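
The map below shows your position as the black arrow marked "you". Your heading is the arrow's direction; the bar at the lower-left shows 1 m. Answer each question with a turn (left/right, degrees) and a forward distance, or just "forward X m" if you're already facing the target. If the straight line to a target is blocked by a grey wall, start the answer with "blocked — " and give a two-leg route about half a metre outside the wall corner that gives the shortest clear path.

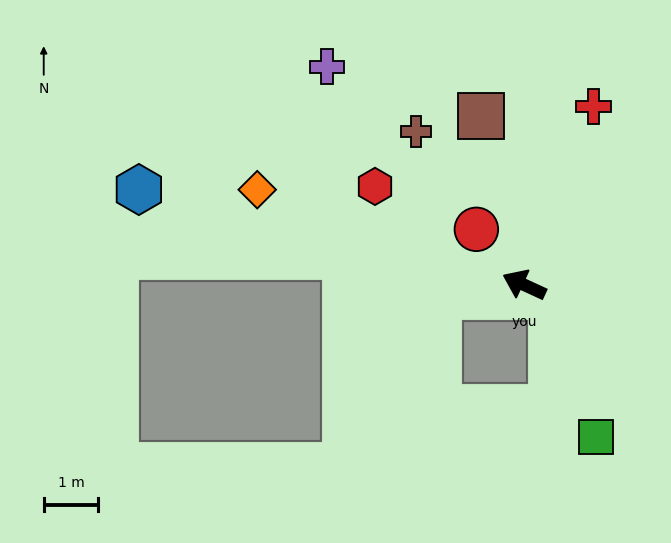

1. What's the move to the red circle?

turn right 25°, forward 1.3 m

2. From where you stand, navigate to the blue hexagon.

turn left 11°, forward 7.3 m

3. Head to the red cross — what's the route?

turn right 87°, forward 3.5 m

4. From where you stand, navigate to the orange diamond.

turn left 5°, forward 5.2 m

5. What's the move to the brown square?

turn right 51°, forward 3.2 m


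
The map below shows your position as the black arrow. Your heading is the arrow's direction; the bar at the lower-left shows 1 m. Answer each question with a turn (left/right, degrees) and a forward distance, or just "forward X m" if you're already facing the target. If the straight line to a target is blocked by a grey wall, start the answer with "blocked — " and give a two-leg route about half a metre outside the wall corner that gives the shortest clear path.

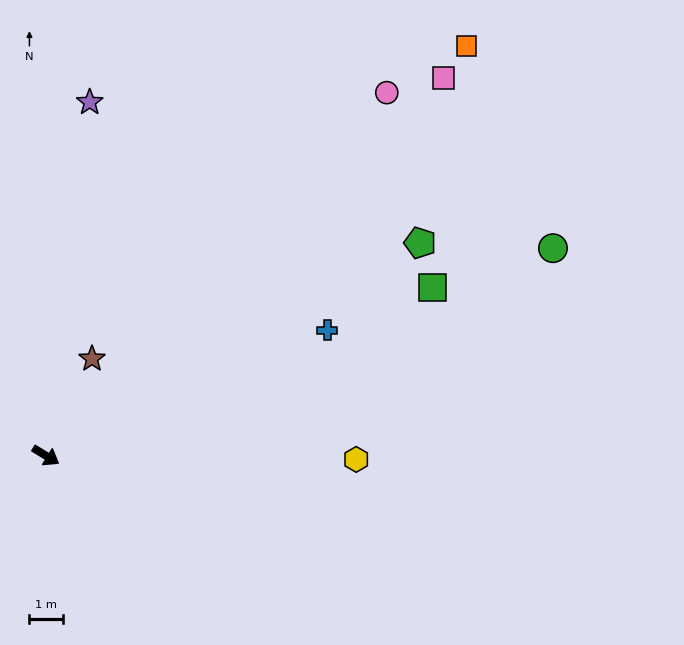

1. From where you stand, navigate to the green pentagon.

turn left 61°, forward 12.7 m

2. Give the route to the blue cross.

turn left 56°, forward 9.1 m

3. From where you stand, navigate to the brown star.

turn left 96°, forward 3.2 m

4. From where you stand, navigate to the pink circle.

turn left 78°, forward 14.7 m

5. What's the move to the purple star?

turn left 114°, forward 10.5 m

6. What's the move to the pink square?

turn left 75°, forward 16.2 m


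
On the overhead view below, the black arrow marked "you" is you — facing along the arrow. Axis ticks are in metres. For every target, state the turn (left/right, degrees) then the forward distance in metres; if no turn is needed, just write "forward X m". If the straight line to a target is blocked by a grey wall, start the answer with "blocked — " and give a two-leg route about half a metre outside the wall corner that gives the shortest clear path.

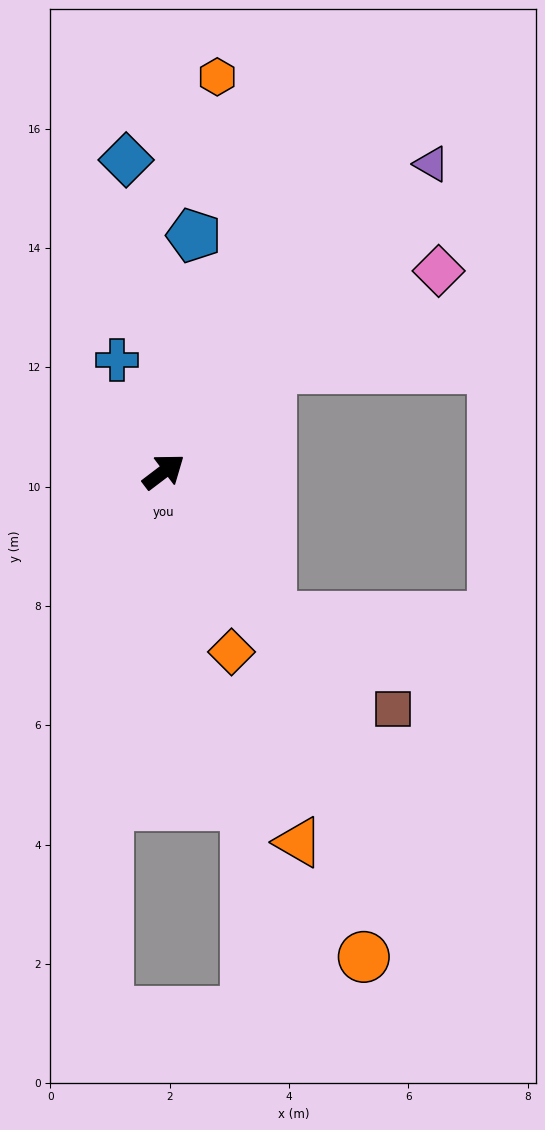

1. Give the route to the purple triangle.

turn left 12°, forward 6.8 m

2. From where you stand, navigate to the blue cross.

turn left 76°, forward 2.0 m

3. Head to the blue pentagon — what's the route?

turn left 46°, forward 4.0 m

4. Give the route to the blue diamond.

turn left 60°, forward 5.3 m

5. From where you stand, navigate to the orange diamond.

turn right 107°, forward 3.2 m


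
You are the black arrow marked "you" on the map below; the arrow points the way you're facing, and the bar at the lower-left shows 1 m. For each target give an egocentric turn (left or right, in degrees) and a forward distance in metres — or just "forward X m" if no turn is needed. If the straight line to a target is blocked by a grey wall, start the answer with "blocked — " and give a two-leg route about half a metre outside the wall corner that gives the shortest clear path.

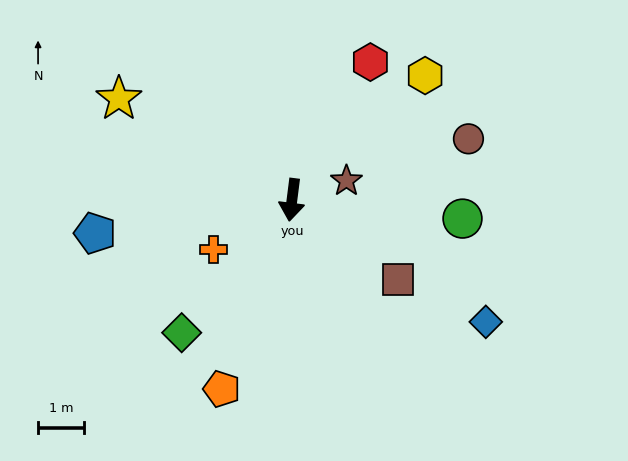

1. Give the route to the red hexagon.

turn left 158°, forward 3.4 m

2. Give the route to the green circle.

turn left 91°, forward 3.7 m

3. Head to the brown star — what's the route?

turn left 117°, forward 1.2 m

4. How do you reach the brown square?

turn left 60°, forward 2.9 m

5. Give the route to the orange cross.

turn right 51°, forward 2.0 m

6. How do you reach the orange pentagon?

turn right 13°, forward 4.3 m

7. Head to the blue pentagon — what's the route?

turn right 73°, forward 4.3 m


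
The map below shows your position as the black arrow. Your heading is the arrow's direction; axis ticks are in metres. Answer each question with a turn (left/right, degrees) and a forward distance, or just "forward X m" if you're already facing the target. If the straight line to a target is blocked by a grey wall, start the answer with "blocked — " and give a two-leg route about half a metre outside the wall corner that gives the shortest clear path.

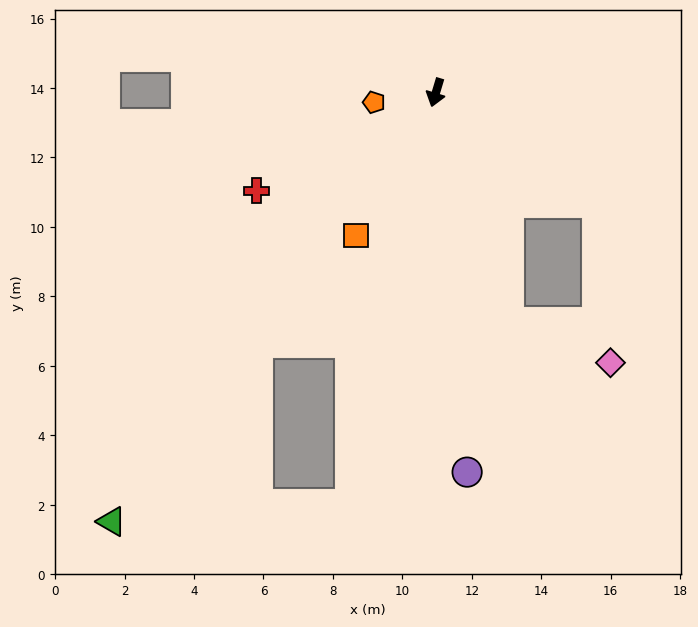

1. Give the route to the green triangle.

turn right 20°, forward 15.5 m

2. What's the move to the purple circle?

turn left 21°, forward 11.0 m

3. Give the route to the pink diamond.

blocked — turn left 35°, forward 6.9 m, then turn left 49°, forward 3.1 m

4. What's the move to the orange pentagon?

turn right 64°, forward 1.8 m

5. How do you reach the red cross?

turn right 45°, forward 5.9 m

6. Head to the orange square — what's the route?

turn right 12°, forward 4.7 m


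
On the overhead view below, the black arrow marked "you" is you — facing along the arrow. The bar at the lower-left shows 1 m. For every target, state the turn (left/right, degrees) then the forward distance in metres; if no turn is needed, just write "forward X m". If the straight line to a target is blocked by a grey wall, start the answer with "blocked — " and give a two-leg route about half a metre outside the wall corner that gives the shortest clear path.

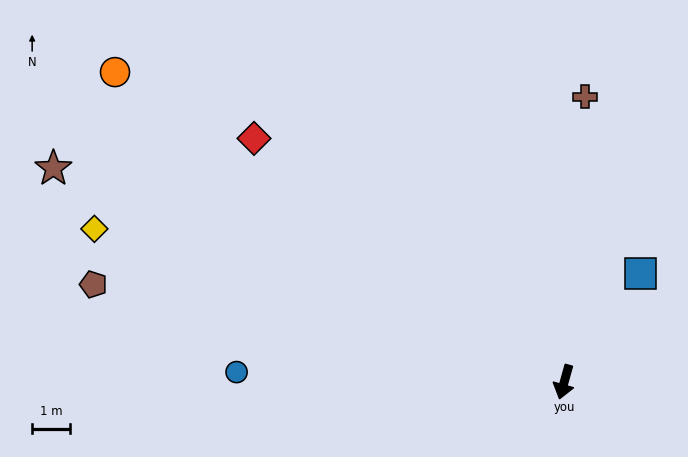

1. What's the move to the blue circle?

turn right 76°, forward 8.6 m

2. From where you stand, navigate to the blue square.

turn left 160°, forward 3.5 m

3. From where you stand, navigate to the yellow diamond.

turn right 92°, forward 13.0 m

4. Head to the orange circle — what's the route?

turn right 109°, forward 14.3 m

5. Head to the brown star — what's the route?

turn right 97°, forward 14.5 m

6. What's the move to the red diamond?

turn right 113°, forward 10.3 m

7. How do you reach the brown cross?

turn right 169°, forward 7.5 m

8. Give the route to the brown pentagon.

turn right 86°, forward 12.6 m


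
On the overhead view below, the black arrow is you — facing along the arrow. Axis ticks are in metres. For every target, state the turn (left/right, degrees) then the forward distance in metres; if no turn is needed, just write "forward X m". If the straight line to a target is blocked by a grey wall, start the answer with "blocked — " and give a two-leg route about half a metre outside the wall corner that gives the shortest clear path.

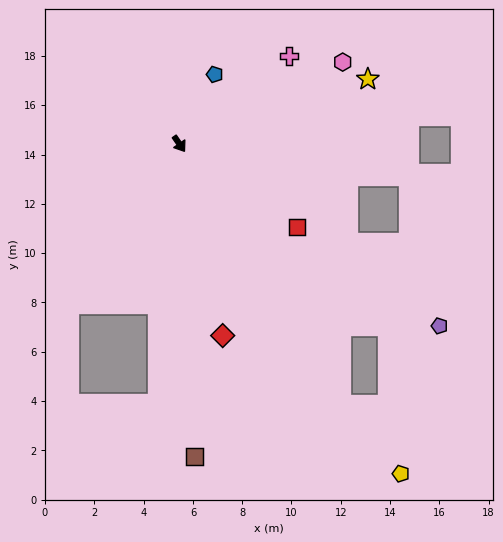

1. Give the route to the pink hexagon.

turn left 82°, forward 7.4 m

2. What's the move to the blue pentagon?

turn left 119°, forward 3.2 m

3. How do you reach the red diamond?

turn right 22°, forward 8.0 m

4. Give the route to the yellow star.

turn left 74°, forward 8.1 m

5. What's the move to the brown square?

turn right 32°, forward 12.7 m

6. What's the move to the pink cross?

turn left 94°, forward 5.7 m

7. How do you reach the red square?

turn left 20°, forward 5.9 m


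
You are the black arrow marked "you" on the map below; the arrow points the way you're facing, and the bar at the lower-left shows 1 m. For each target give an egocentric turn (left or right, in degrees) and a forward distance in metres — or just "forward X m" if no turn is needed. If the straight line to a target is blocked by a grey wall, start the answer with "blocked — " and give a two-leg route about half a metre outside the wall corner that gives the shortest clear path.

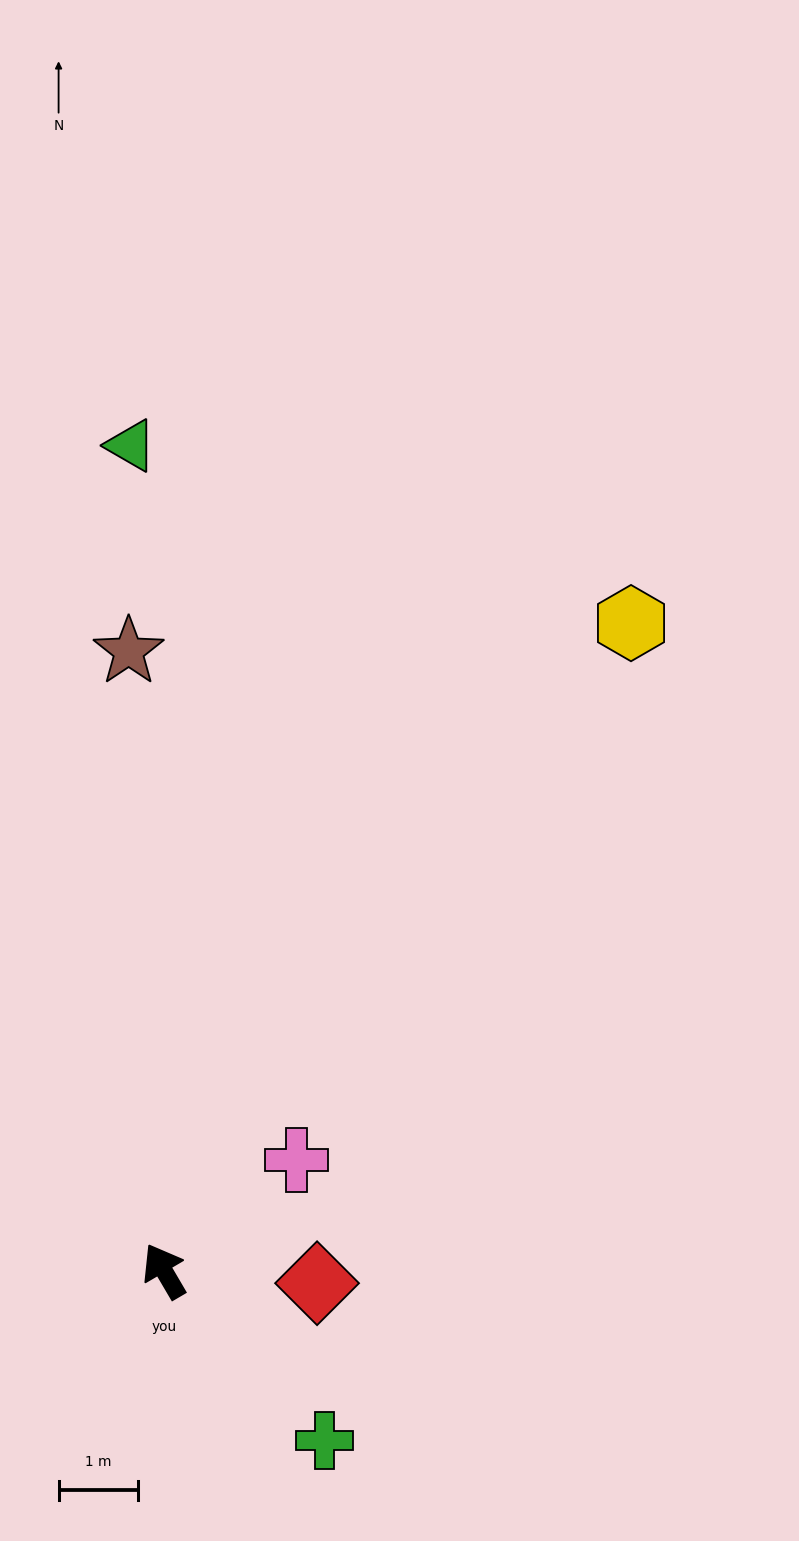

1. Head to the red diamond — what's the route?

turn right 125°, forward 1.9 m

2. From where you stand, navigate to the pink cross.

turn right 80°, forward 2.2 m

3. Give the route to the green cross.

turn right 167°, forward 2.9 m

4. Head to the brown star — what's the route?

turn right 27°, forward 7.8 m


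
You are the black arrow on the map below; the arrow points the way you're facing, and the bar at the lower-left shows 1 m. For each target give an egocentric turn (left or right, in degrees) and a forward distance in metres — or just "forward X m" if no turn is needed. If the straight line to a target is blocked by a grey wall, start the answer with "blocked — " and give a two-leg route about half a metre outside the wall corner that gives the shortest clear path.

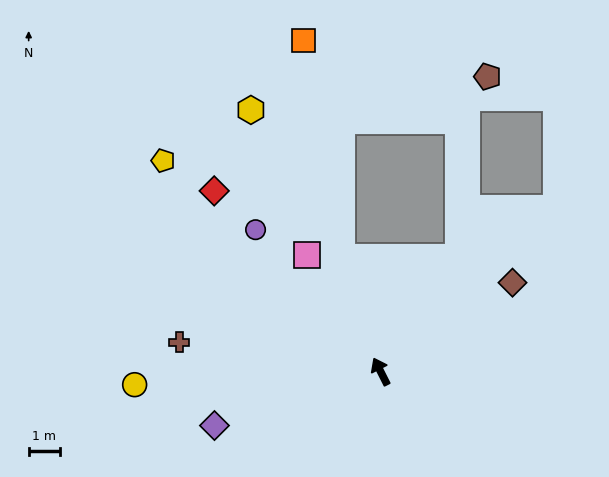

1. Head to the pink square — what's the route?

turn left 6°, forward 4.4 m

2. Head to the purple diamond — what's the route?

turn left 81°, forward 5.6 m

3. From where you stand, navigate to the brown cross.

turn left 55°, forward 6.5 m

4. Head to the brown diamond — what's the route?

turn right 83°, forward 5.1 m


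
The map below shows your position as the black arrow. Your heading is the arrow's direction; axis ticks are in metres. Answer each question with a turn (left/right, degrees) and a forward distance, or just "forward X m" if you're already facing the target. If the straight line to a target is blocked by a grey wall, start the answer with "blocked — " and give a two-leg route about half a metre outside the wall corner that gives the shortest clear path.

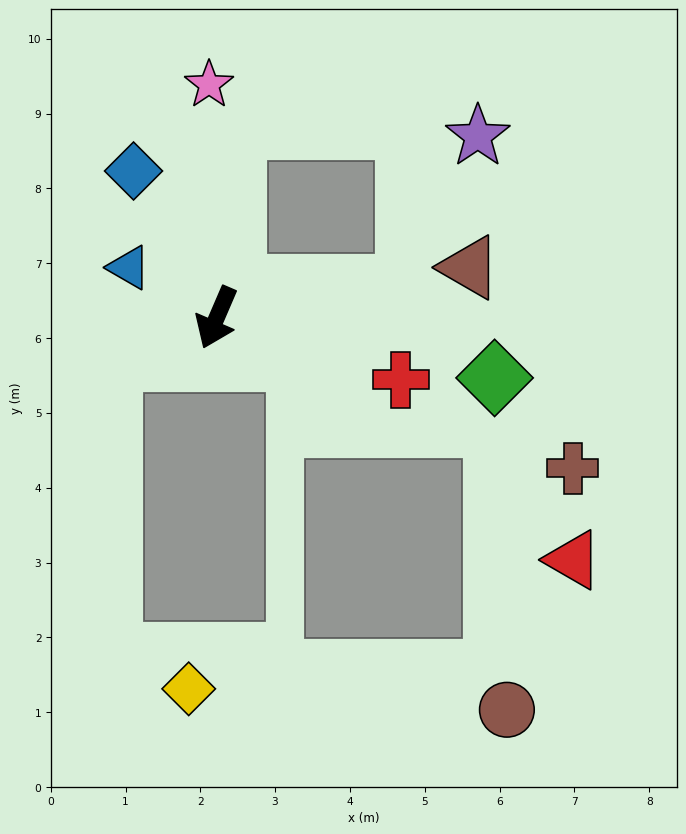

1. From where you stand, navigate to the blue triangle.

turn right 97°, forward 1.4 m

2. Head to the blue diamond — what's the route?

turn right 127°, forward 2.3 m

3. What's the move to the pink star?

turn right 155°, forward 3.1 m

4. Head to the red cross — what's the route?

turn left 95°, forward 2.6 m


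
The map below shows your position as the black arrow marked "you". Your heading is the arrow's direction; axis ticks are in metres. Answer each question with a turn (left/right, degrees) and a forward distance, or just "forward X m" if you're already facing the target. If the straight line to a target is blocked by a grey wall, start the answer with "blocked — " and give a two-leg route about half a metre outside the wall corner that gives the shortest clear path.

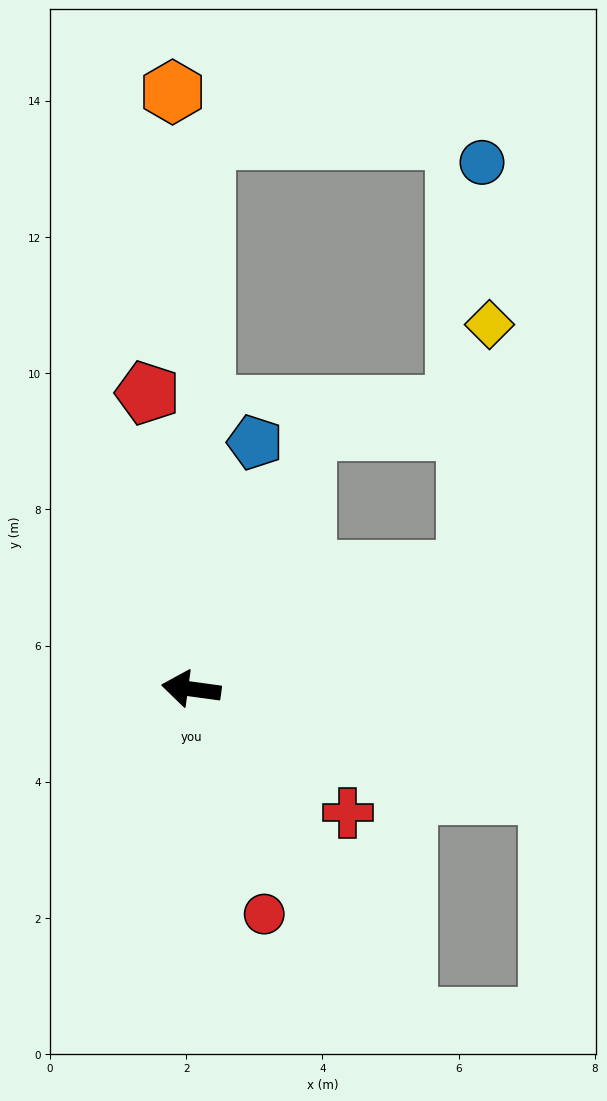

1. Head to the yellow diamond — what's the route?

blocked — turn right 149°, forward 4.4 m, then turn left 61°, forward 3.6 m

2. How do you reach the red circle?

turn left 116°, forward 3.5 m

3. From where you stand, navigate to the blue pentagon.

turn right 97°, forward 3.7 m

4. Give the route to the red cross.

turn left 149°, forward 2.9 m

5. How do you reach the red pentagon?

turn right 74°, forward 4.4 m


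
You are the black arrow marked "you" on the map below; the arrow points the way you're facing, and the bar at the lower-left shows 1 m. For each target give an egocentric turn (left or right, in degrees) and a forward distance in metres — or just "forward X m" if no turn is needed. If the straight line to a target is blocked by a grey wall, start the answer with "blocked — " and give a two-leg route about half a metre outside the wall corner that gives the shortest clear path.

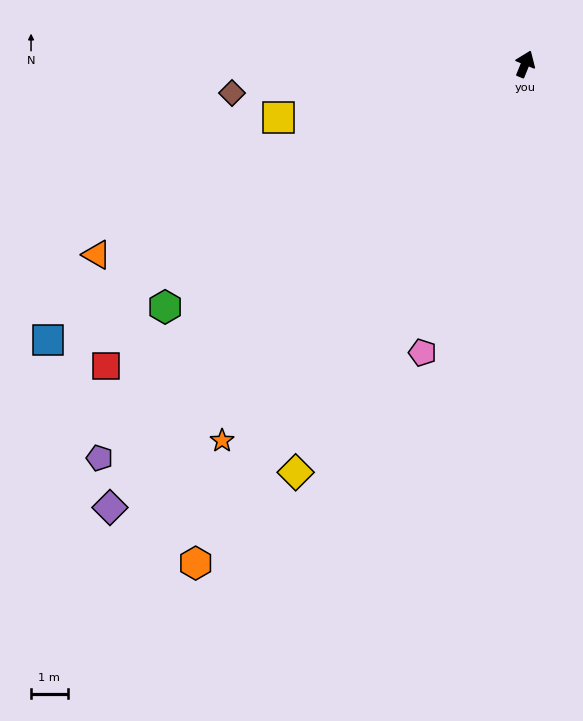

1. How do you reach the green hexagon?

turn left 146°, forward 11.9 m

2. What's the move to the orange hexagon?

turn left 169°, forward 16.4 m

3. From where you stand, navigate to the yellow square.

turn left 124°, forward 6.9 m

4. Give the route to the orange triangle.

turn left 136°, forward 12.8 m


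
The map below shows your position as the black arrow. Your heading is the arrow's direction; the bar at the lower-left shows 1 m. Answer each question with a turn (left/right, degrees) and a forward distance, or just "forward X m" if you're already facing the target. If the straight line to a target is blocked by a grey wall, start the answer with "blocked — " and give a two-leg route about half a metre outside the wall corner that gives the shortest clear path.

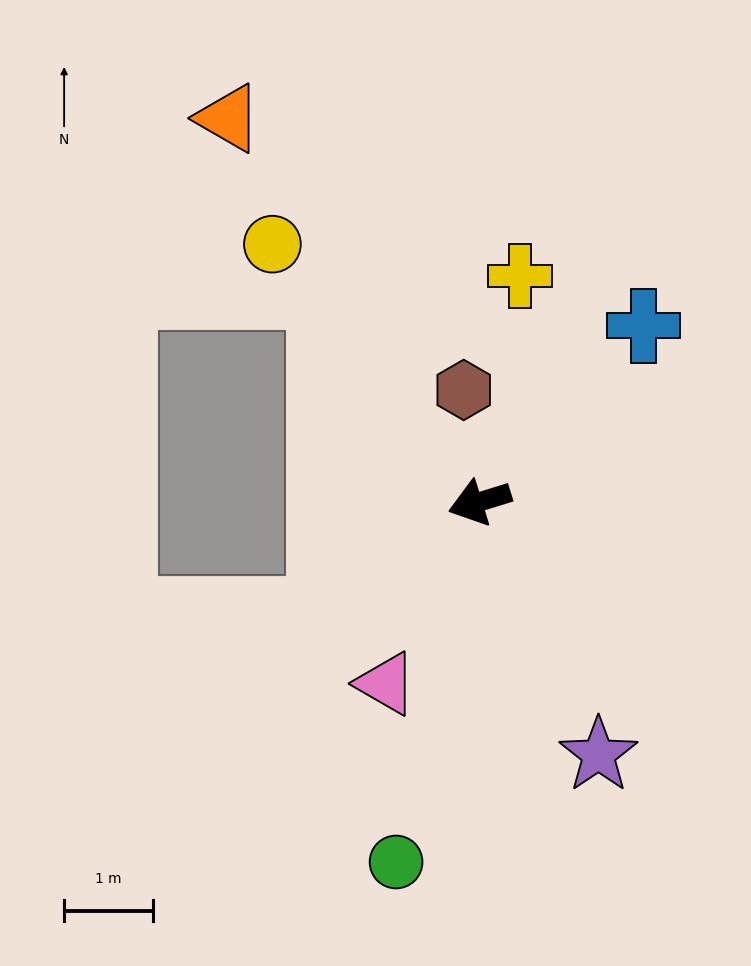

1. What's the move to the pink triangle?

turn left 46°, forward 2.3 m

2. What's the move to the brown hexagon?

turn right 99°, forward 1.3 m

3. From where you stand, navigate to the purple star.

turn left 98°, forward 3.2 m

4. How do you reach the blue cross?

turn right 150°, forward 2.7 m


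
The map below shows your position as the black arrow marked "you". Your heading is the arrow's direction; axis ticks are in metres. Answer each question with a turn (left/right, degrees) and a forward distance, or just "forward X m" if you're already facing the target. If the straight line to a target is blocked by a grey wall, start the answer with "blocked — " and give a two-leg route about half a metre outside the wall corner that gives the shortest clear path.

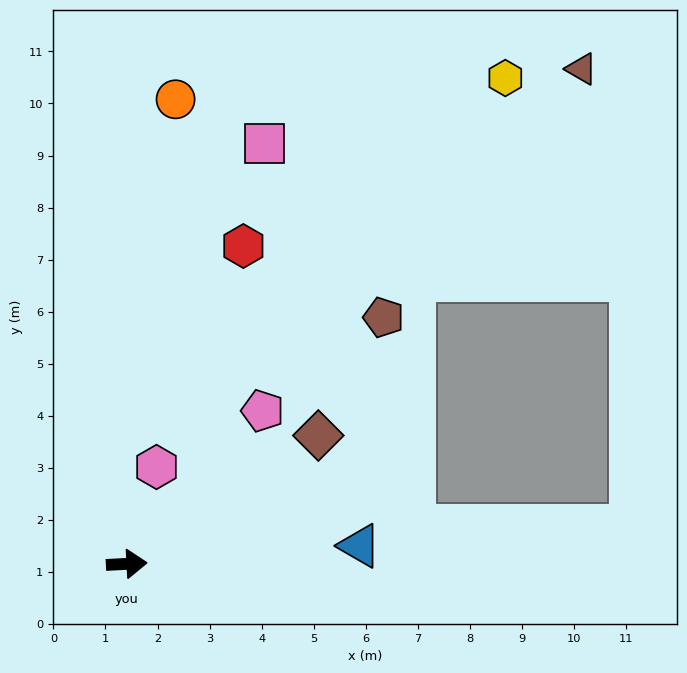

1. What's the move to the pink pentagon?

turn left 45°, forward 3.9 m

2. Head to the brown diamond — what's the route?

turn left 31°, forward 4.4 m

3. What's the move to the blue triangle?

forward 4.5 m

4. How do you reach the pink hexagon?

turn left 70°, forward 1.9 m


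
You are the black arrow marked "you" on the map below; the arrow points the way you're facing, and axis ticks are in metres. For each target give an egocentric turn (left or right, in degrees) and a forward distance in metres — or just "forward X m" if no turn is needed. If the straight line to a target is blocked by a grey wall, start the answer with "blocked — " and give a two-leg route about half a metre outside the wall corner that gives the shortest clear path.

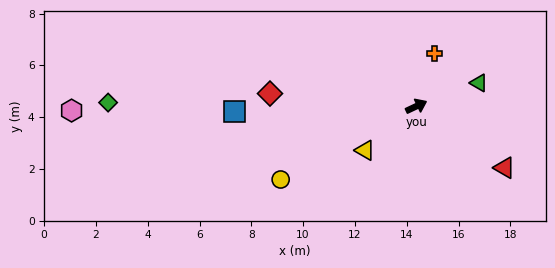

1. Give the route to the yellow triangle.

turn right 165°, forward 2.6 m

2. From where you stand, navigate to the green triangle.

turn right 5°, forward 2.6 m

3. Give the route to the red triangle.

turn right 60°, forward 4.1 m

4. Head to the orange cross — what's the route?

turn left 46°, forward 2.2 m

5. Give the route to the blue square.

turn left 156°, forward 7.0 m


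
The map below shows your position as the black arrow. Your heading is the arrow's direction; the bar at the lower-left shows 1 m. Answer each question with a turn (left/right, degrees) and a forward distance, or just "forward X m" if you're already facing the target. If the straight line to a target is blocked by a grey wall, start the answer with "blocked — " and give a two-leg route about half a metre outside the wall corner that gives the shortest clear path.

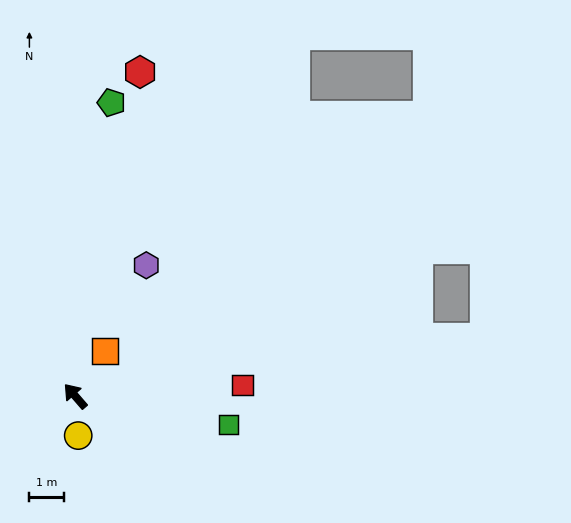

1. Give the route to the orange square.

turn right 75°, forward 1.6 m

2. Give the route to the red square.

turn right 127°, forward 4.9 m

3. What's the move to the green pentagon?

turn right 48°, forward 8.6 m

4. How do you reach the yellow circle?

turn left 143°, forward 1.2 m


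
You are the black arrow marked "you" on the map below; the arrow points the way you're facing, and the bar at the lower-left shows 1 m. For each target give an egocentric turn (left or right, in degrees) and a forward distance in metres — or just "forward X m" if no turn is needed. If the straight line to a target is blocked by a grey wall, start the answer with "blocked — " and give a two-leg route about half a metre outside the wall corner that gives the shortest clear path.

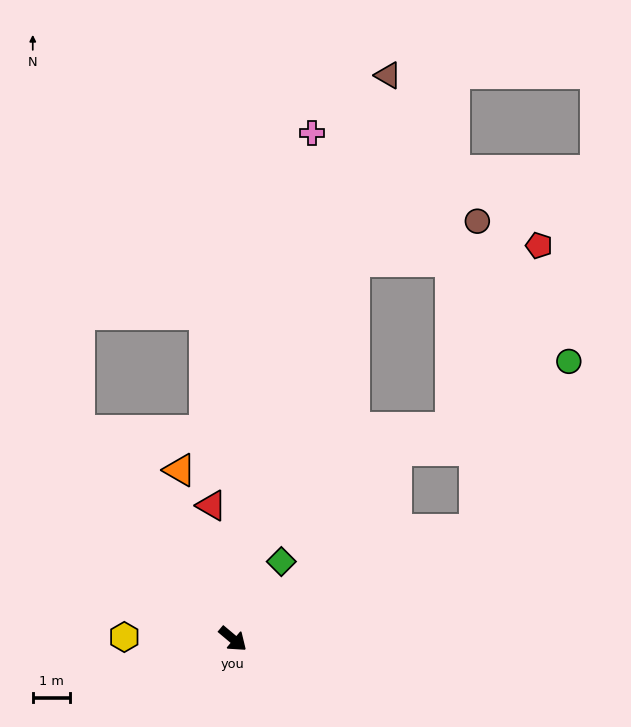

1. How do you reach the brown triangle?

turn left 115°, forward 15.6 m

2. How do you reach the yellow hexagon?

turn right 141°, forward 2.9 m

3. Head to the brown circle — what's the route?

blocked — turn left 112°, forward 10.6 m, then turn right 54°, forward 3.5 m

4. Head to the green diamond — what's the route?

turn left 98°, forward 2.4 m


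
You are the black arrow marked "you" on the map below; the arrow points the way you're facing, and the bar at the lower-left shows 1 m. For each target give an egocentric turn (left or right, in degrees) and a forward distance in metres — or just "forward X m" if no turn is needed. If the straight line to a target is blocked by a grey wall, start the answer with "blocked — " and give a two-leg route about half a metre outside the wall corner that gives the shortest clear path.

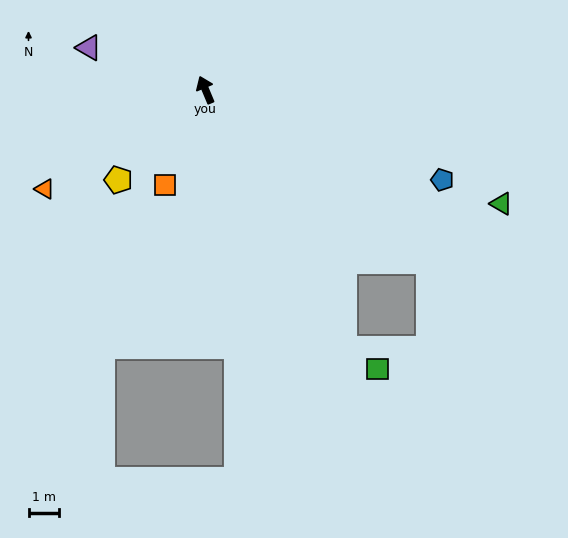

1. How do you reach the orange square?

turn left 134°, forward 3.4 m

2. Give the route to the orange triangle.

turn left 99°, forward 6.1 m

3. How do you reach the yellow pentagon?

turn left 113°, forward 4.1 m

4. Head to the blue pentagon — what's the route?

turn right 134°, forward 8.2 m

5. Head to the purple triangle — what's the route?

turn left 47°, forward 4.0 m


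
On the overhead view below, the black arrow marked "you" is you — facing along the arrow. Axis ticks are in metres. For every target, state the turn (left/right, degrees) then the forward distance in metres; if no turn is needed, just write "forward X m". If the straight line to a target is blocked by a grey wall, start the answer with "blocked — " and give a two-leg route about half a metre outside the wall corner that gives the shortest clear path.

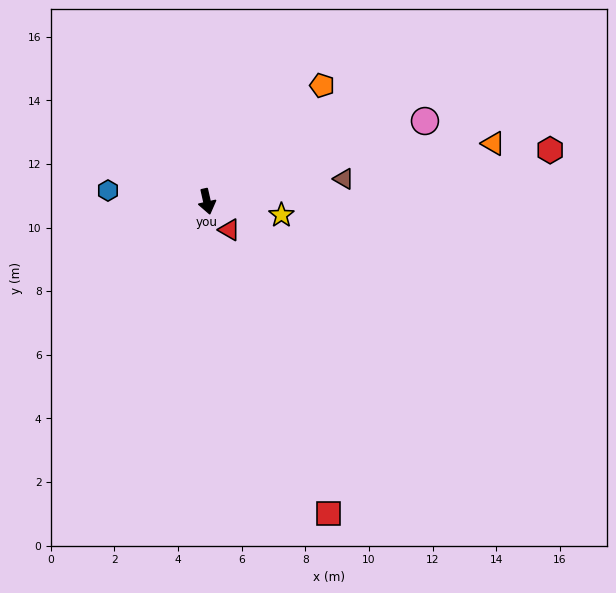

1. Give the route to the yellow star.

turn left 67°, forward 2.4 m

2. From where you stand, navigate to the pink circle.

turn left 98°, forward 7.3 m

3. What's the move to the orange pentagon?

turn left 123°, forward 5.1 m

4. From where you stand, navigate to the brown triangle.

turn left 87°, forward 4.4 m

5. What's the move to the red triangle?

turn left 26°, forward 1.1 m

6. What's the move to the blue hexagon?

turn right 109°, forward 3.1 m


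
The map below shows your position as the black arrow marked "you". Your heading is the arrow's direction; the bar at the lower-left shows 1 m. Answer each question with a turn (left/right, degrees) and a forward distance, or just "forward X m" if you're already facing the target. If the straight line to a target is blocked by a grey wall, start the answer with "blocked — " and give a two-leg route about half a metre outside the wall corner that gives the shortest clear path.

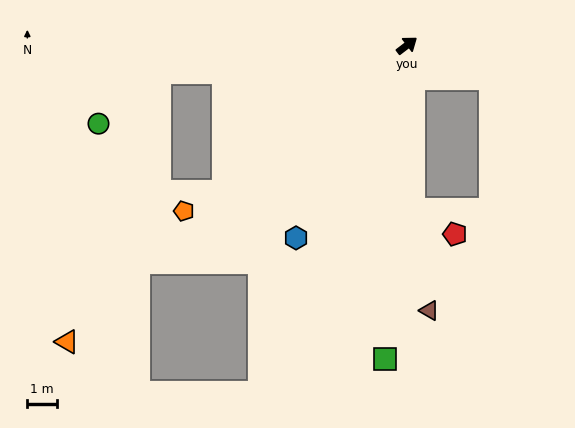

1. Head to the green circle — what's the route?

blocked — turn left 149°, forward 8.6 m, then turn left 34°, forward 2.7 m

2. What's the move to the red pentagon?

blocked — turn right 125°, forward 5.7 m, then turn left 58°, forward 1.6 m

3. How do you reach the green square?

turn right 131°, forward 10.8 m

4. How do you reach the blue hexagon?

turn right 157°, forward 7.6 m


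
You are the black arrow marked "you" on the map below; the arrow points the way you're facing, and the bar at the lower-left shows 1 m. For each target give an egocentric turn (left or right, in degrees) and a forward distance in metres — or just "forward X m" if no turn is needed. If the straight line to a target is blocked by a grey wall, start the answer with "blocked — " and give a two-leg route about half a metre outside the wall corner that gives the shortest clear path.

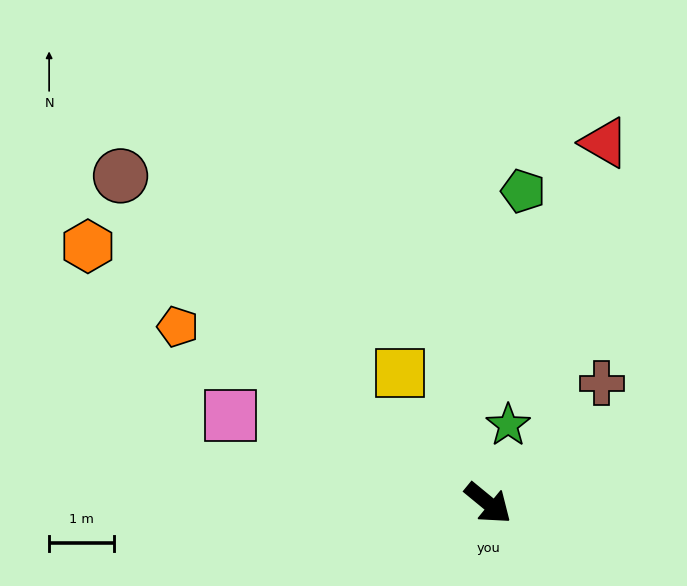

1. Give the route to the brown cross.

turn left 86°, forward 2.6 m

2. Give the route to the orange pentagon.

turn right 170°, forward 5.5 m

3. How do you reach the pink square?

turn right 159°, forward 4.2 m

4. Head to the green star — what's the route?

turn left 115°, forward 1.2 m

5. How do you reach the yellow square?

turn left 163°, forward 2.4 m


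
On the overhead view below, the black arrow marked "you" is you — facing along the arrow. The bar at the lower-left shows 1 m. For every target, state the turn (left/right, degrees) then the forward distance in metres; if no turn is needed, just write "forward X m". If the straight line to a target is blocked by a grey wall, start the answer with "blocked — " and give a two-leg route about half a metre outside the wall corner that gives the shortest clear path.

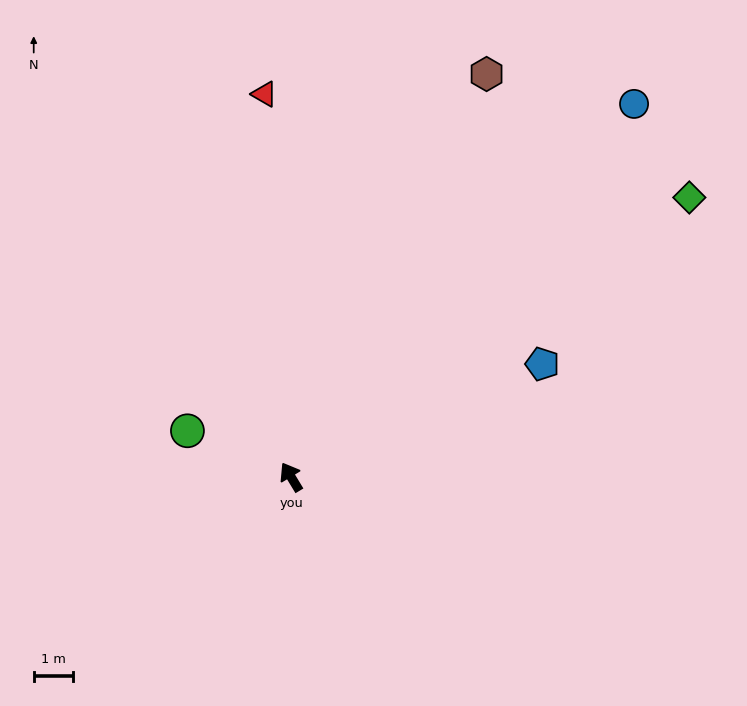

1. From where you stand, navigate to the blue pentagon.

turn right 97°, forward 7.1 m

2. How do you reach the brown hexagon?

turn right 57°, forward 11.5 m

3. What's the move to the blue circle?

turn right 74°, forward 13.0 m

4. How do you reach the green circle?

turn left 35°, forward 2.9 m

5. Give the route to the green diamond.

turn right 86°, forward 12.5 m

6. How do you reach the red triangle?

turn right 27°, forward 9.8 m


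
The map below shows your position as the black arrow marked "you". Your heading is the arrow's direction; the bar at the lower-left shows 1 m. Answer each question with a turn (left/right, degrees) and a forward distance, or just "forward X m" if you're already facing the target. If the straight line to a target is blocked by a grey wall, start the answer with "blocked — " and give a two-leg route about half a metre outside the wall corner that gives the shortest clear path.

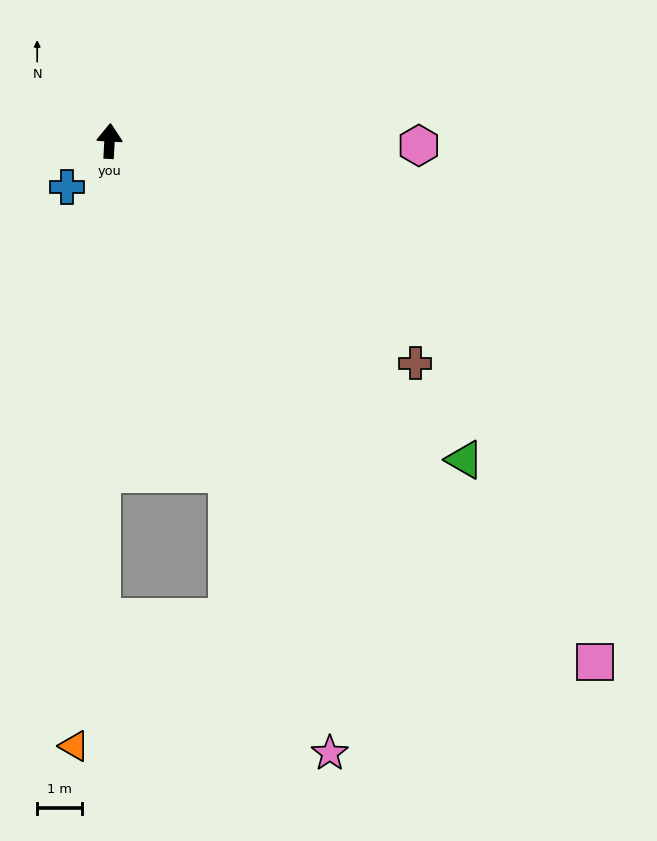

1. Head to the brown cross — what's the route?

turn right 123°, forward 8.4 m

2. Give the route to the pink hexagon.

turn right 88°, forward 6.9 m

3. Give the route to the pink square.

turn right 134°, forward 15.9 m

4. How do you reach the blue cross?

turn left 140°, forward 1.4 m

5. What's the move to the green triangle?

turn right 129°, forward 10.6 m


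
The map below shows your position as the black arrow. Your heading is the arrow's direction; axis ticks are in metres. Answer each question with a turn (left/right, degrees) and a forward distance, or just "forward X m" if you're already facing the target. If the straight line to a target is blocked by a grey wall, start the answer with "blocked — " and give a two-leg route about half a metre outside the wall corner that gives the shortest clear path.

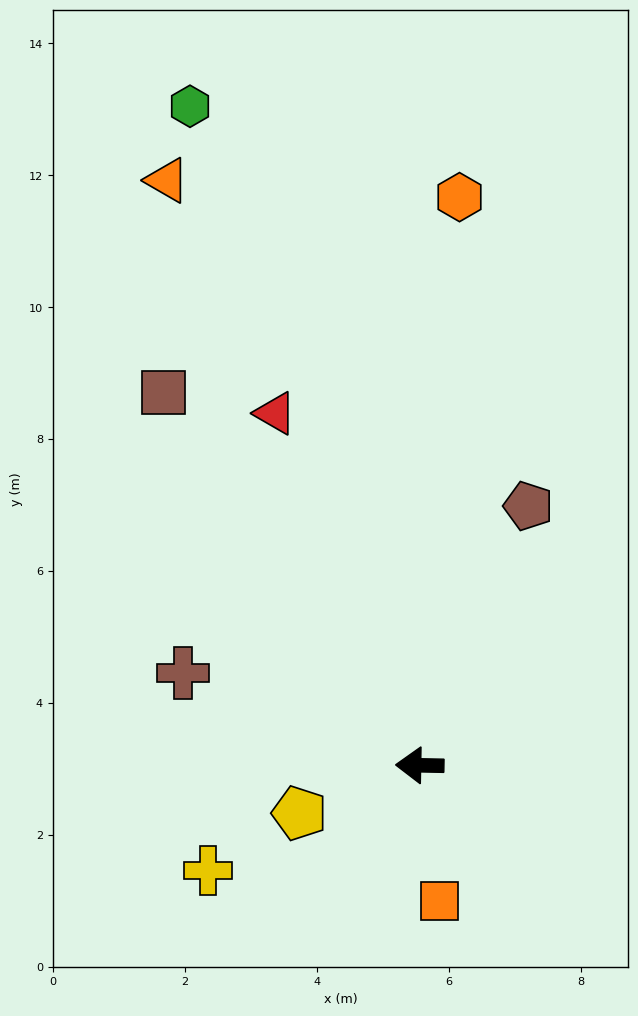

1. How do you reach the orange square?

turn left 99°, forward 2.1 m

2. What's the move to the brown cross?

turn right 20°, forward 3.9 m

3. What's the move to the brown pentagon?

turn right 112°, forward 4.3 m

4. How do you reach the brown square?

turn right 54°, forward 6.9 m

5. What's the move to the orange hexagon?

turn right 93°, forward 8.6 m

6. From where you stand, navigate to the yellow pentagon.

turn left 23°, forward 2.0 m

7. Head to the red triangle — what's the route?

turn right 67°, forward 5.8 m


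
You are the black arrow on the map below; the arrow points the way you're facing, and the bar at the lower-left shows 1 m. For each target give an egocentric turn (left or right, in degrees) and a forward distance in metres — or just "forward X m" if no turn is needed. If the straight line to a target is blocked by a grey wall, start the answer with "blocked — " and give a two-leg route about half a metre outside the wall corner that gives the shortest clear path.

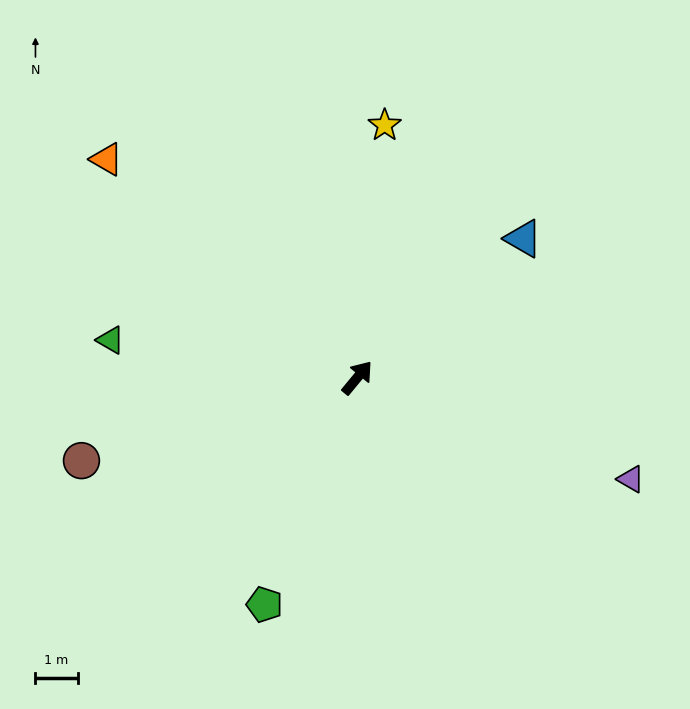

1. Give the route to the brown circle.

turn left 146°, forward 6.8 m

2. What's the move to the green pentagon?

turn right 163°, forward 5.8 m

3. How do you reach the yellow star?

turn left 33°, forward 6.0 m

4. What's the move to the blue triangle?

turn right 10°, forward 5.1 m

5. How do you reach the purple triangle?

turn right 71°, forward 6.9 m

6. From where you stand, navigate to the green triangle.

turn left 121°, forward 5.9 m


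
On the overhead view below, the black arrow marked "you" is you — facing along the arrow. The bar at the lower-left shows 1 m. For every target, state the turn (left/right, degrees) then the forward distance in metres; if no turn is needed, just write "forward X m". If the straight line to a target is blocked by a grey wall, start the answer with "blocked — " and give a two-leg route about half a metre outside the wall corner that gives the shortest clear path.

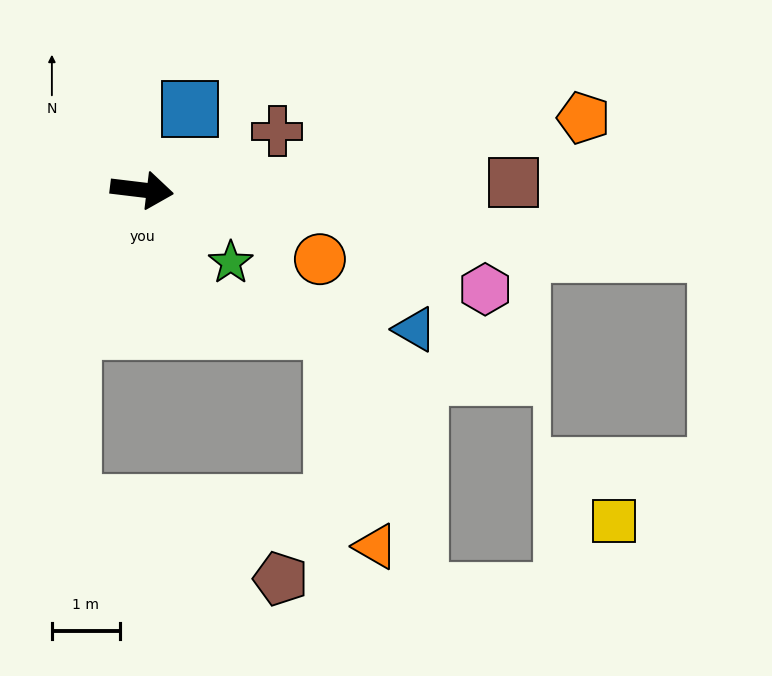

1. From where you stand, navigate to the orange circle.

turn right 14°, forward 2.8 m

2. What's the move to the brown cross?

turn left 30°, forward 2.2 m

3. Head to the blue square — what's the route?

turn left 66°, forward 1.4 m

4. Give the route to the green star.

turn right 32°, forward 1.7 m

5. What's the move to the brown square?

turn left 8°, forward 5.5 m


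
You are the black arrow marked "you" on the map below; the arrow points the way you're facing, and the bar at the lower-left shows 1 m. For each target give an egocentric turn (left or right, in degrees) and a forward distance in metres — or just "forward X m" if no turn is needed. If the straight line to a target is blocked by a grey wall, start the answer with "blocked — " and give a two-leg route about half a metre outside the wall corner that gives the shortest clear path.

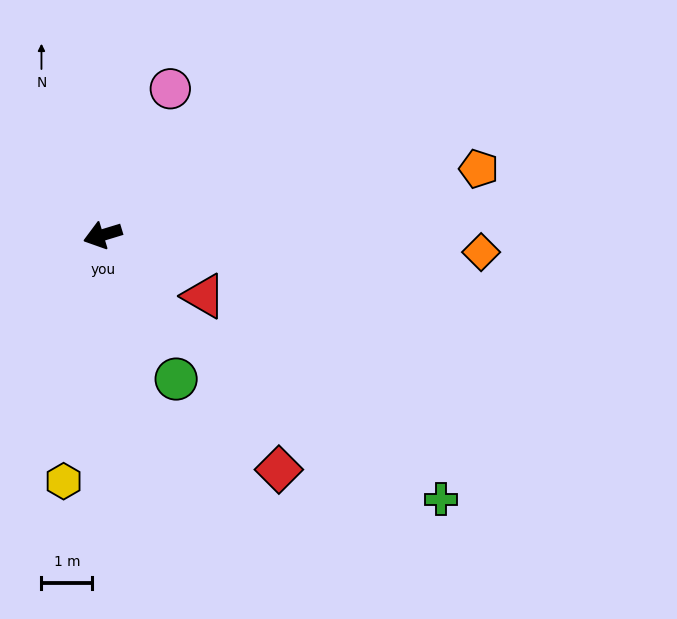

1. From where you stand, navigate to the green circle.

turn left 100°, forward 3.2 m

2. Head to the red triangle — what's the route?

turn left 132°, forward 2.3 m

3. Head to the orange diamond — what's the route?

turn left 161°, forward 7.5 m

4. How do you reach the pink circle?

turn right 132°, forward 3.2 m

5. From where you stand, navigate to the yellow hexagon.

turn left 64°, forward 4.9 m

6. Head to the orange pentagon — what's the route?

turn left 173°, forward 7.5 m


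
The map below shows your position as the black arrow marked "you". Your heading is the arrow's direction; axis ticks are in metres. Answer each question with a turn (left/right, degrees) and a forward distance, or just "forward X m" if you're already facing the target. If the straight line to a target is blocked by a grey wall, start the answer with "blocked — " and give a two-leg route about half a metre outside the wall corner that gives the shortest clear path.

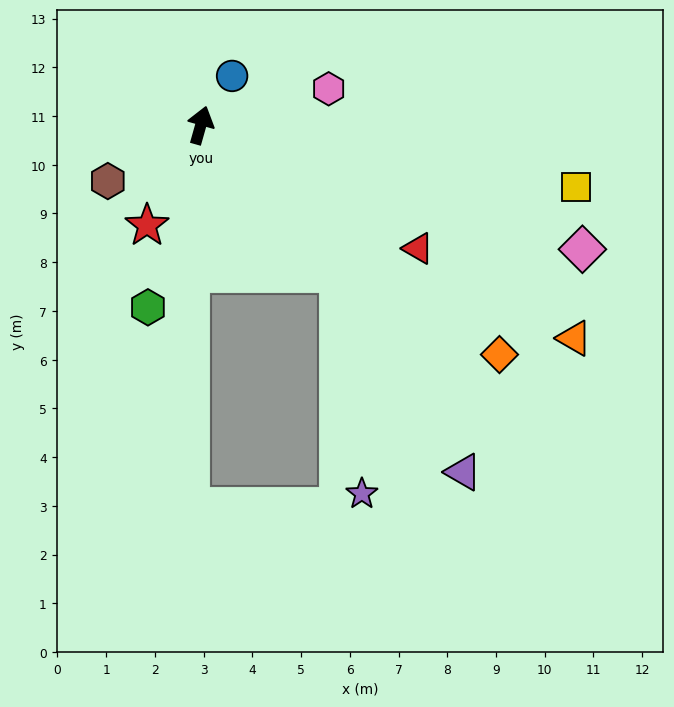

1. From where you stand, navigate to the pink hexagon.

turn right 58°, forward 2.7 m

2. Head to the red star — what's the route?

turn left 168°, forward 2.3 m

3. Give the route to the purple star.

blocked — turn right 121°, forward 4.1 m, then turn right 38°, forward 4.6 m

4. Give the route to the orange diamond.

turn right 112°, forward 7.7 m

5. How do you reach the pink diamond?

turn right 92°, forward 8.2 m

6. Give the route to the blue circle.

turn right 17°, forward 1.2 m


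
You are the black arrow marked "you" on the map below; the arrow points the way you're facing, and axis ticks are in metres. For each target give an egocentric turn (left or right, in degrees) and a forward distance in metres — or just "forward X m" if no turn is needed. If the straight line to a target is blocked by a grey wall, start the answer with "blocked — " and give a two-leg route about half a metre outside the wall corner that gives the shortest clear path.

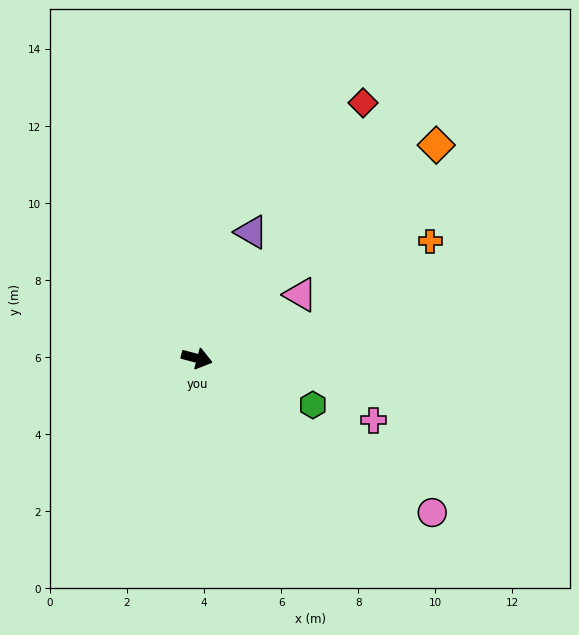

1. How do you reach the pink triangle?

turn left 46°, forward 3.2 m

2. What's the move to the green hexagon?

turn right 7°, forward 3.2 m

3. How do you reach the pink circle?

turn right 18°, forward 7.3 m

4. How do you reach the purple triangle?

turn left 81°, forward 3.6 m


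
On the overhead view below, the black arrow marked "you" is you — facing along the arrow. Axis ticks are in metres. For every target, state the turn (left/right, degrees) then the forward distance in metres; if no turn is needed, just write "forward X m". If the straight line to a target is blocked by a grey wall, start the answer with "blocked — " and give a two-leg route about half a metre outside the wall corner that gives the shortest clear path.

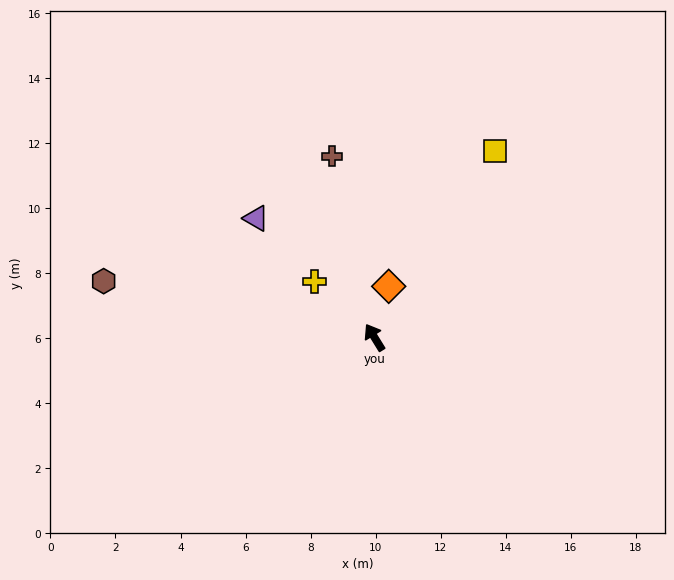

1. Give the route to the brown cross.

turn right 18°, forward 5.7 m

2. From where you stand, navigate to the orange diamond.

turn right 47°, forward 1.6 m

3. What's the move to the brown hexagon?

turn left 47°, forward 8.5 m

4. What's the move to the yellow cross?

turn left 15°, forward 2.5 m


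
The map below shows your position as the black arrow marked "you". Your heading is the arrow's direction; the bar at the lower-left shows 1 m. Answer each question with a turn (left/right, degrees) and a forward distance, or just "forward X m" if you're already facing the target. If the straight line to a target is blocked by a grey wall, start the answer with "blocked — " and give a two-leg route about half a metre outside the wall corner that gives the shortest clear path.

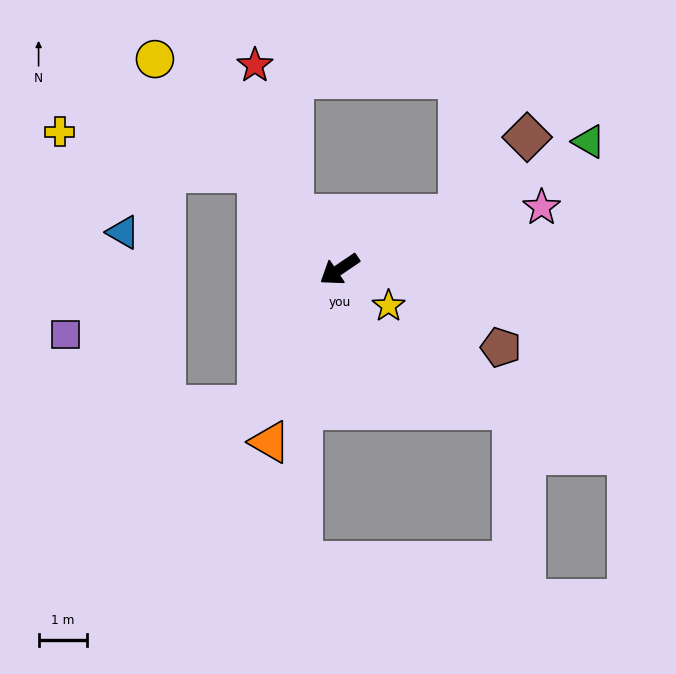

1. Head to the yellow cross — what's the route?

blocked — turn right 84°, forward 2.6 m, then turn left 38°, forward 4.2 m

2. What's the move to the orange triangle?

turn left 34°, forward 3.9 m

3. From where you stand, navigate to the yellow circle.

turn right 83°, forward 5.8 m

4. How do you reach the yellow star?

turn left 109°, forward 1.3 m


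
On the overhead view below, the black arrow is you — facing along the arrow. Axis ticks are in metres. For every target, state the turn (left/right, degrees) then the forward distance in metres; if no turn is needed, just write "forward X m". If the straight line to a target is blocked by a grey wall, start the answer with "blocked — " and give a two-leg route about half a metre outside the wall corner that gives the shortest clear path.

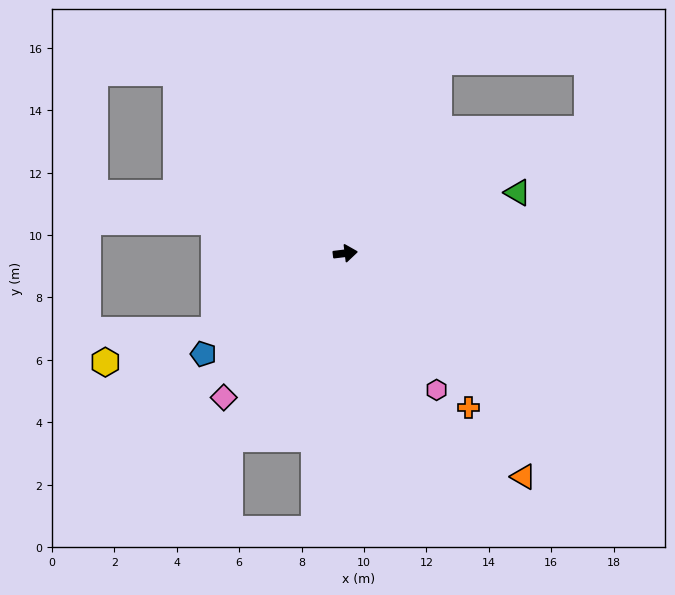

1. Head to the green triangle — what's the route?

turn left 12°, forward 5.9 m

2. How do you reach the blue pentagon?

turn right 152°, forward 5.6 m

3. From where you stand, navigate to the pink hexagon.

turn right 63°, forward 5.3 m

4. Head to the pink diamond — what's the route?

turn right 137°, forward 6.0 m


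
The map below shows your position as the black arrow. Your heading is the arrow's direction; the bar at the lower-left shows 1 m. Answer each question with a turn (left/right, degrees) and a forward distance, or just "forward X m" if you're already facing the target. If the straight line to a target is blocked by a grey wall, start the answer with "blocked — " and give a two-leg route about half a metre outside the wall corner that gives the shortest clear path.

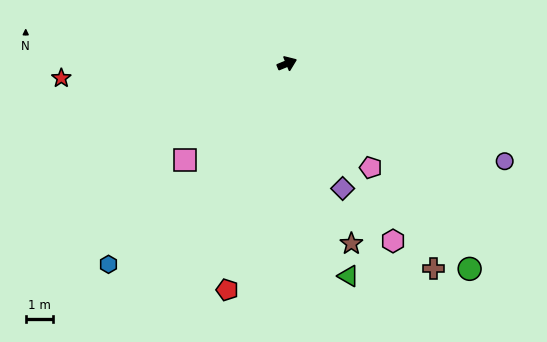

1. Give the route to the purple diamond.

turn right 88°, forward 5.1 m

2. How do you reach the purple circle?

turn right 47°, forward 8.8 m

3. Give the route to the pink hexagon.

turn right 82°, forward 7.6 m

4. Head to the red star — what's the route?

turn left 161°, forward 8.4 m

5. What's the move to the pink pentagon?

turn right 74°, forward 4.9 m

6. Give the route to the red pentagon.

turn right 127°, forward 8.7 m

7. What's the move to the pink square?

turn right 159°, forward 5.2 m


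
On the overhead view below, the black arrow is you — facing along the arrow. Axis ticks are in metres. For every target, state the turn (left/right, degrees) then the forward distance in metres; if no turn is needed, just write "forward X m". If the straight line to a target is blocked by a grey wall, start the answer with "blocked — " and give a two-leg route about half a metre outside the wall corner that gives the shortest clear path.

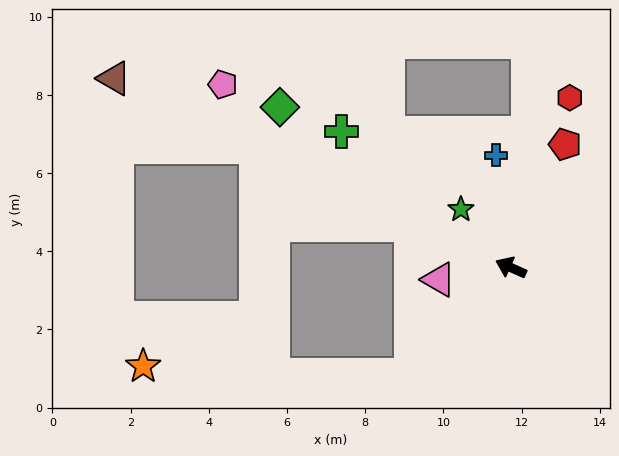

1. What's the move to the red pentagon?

turn right 90°, forward 3.4 m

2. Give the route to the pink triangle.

turn left 33°, forward 1.9 m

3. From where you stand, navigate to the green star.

turn right 25°, forward 2.0 m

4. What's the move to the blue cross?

turn right 58°, forward 2.9 m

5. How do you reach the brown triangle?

forward 11.2 m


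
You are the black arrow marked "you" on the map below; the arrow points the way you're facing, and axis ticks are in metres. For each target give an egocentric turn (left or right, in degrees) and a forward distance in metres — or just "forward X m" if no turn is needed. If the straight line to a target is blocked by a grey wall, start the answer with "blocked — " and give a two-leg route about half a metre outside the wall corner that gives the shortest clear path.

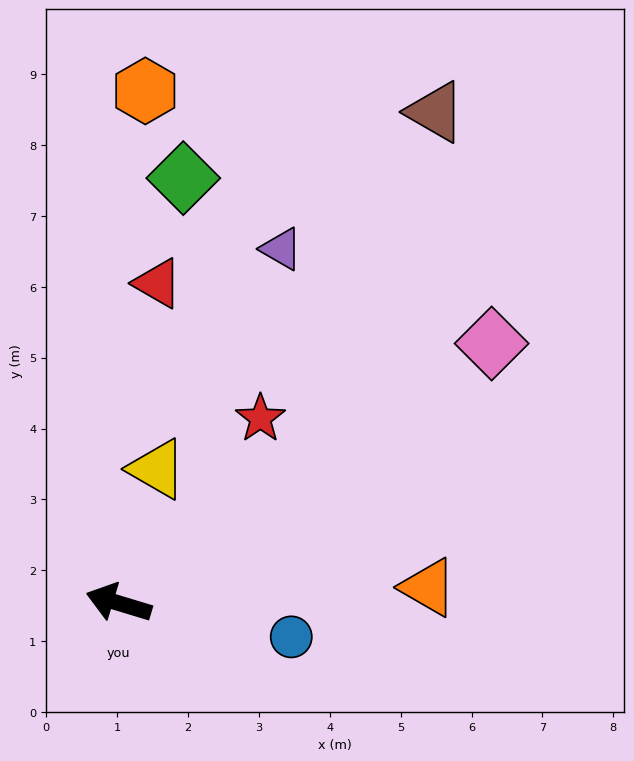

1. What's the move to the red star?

turn right 111°, forward 3.3 m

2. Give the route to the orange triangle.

turn right 160°, forward 4.4 m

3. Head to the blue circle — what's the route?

turn right 174°, forward 2.5 m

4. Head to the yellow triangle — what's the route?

turn right 89°, forward 2.0 m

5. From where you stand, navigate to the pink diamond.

turn right 128°, forward 6.4 m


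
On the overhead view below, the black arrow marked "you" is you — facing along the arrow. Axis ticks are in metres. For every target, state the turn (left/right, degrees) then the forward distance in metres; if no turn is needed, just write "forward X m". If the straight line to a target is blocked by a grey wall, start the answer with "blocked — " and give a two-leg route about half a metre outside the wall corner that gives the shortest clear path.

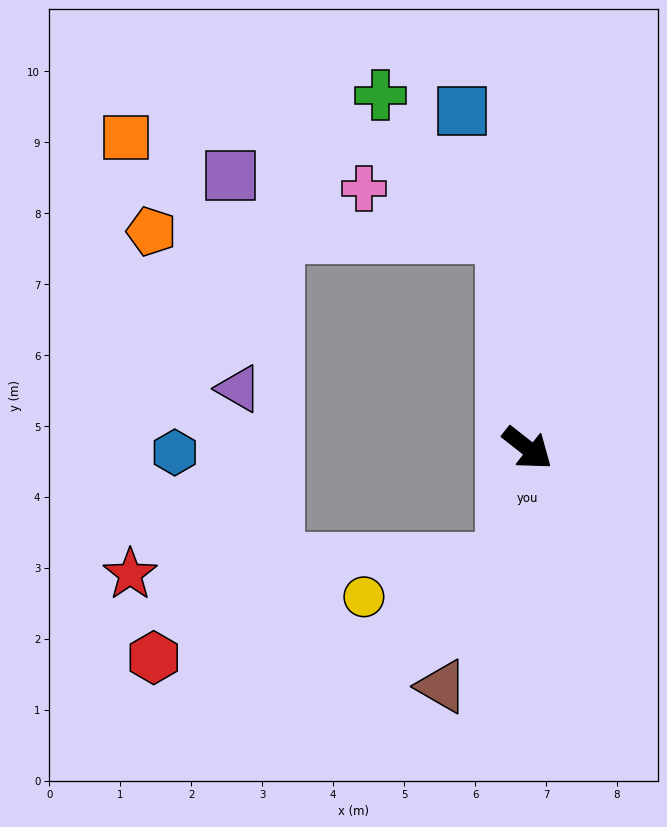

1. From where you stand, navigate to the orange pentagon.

blocked — turn left 134°, forward 3.0 m, then turn left 84°, forward 5.0 m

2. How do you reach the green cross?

blocked — turn left 134°, forward 3.0 m, then turn left 36°, forward 2.6 m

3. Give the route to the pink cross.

blocked — turn left 134°, forward 3.0 m, then turn left 67°, forward 2.1 m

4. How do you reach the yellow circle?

blocked — turn right 63°, forward 1.6 m, then turn right 65°, forward 2.1 m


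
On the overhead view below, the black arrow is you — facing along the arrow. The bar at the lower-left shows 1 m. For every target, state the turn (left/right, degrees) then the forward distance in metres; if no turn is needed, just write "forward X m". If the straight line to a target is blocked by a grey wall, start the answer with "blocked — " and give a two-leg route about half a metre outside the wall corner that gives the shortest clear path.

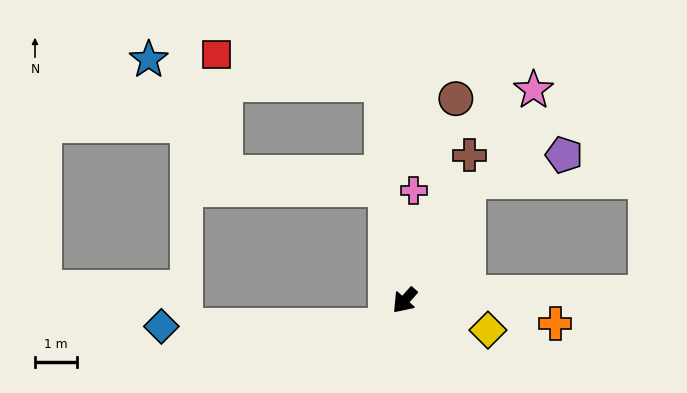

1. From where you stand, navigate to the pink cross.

turn right 143°, forward 2.6 m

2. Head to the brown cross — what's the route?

turn right 162°, forward 3.8 m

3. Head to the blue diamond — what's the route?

blocked — turn left 5°, forward 0.8 m, then turn right 53°, forward 5.3 m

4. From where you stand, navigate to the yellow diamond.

turn left 112°, forward 2.1 m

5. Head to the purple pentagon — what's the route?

blocked — turn right 166°, forward 3.2 m, then turn right 47°, forward 2.4 m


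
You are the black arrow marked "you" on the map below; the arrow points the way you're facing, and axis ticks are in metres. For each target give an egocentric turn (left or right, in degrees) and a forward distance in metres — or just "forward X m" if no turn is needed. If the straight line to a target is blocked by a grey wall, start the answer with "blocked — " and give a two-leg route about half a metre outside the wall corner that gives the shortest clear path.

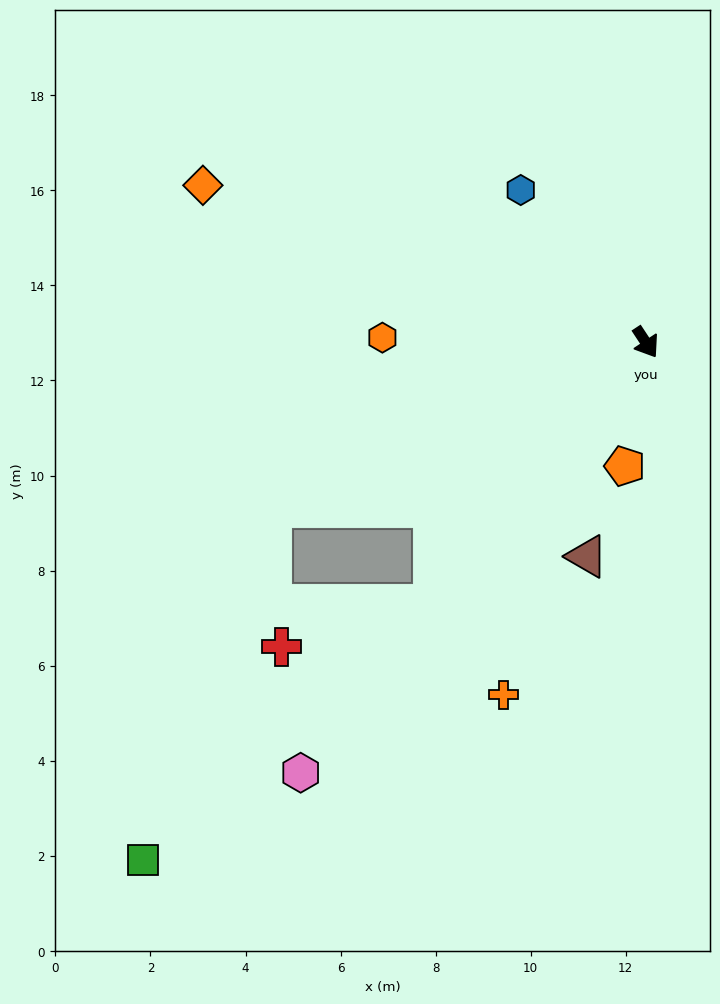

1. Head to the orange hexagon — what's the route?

turn right 124°, forward 5.5 m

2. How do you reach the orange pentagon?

turn right 43°, forward 2.6 m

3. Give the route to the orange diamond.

turn right 143°, forward 9.9 m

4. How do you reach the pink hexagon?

turn right 72°, forward 11.6 m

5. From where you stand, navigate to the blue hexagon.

turn right 174°, forward 4.1 m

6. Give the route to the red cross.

blocked — turn right 72°, forward 7.1 m, then turn right 36°, forward 3.3 m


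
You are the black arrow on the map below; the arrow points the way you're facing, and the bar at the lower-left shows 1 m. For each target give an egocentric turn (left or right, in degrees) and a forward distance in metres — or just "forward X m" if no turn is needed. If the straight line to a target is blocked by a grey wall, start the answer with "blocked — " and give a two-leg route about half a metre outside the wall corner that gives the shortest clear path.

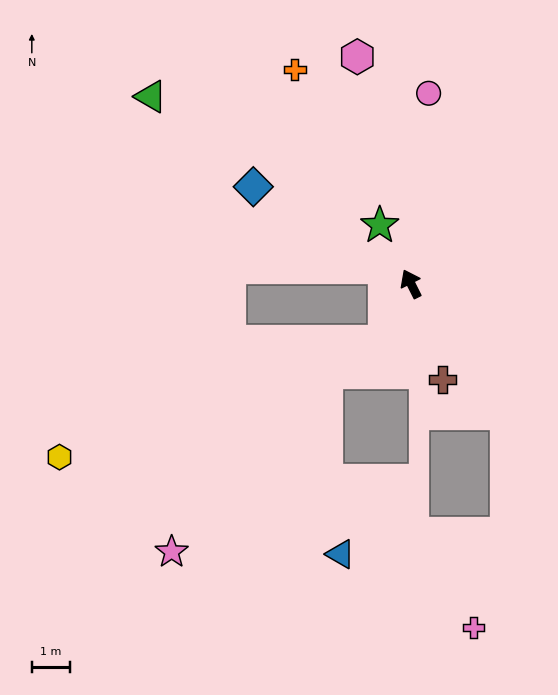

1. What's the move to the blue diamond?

turn left 32°, forward 4.9 m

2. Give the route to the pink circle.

turn right 32°, forward 5.0 m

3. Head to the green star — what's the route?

forward 1.7 m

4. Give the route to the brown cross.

turn left 172°, forward 2.6 m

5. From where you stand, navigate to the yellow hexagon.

blocked — turn left 128°, forward 1.7 m, then turn right 45°, forward 9.0 m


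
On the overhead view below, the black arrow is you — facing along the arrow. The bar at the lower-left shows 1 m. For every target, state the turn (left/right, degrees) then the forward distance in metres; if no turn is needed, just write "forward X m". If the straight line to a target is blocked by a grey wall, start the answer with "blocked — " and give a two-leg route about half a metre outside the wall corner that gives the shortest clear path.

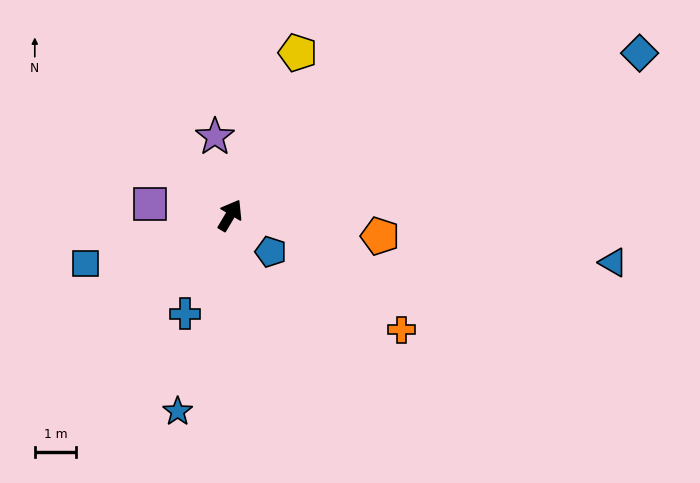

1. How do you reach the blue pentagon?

turn right 101°, forward 1.3 m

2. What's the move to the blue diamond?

turn right 38°, forward 10.6 m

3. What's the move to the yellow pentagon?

turn left 8°, forward 4.2 m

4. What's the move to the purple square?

turn left 113°, forward 1.9 m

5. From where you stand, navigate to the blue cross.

turn right 174°, forward 2.6 m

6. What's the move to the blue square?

turn left 139°, forward 3.7 m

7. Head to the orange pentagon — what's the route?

turn right 67°, forward 3.6 m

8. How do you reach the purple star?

turn left 42°, forward 1.9 m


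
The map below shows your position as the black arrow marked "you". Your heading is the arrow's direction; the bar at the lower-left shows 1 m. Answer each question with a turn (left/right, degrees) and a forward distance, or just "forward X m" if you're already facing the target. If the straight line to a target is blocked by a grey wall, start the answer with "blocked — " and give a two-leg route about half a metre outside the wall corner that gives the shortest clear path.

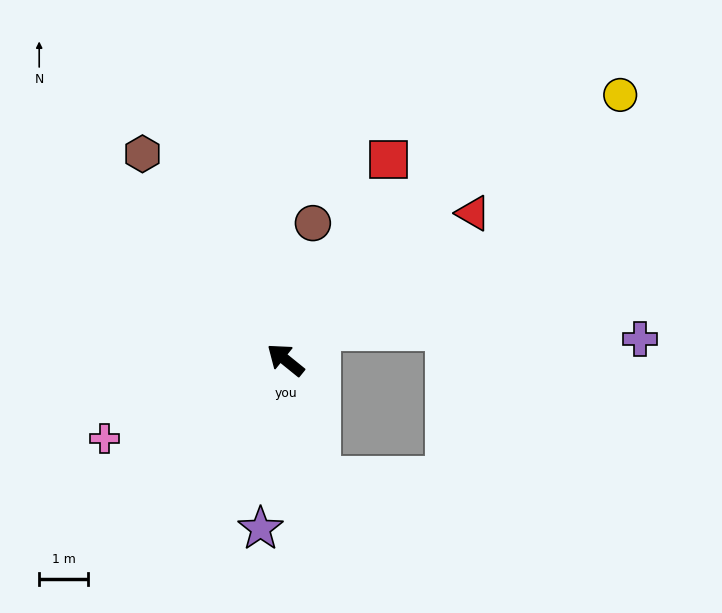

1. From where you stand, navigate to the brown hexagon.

turn right 16°, forward 5.1 m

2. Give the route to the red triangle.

turn right 103°, forward 4.9 m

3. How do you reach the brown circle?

turn right 62°, forward 2.9 m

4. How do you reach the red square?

turn right 78°, forward 4.6 m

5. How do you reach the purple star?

turn left 121°, forward 3.5 m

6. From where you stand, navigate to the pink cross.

turn left 62°, forward 4.0 m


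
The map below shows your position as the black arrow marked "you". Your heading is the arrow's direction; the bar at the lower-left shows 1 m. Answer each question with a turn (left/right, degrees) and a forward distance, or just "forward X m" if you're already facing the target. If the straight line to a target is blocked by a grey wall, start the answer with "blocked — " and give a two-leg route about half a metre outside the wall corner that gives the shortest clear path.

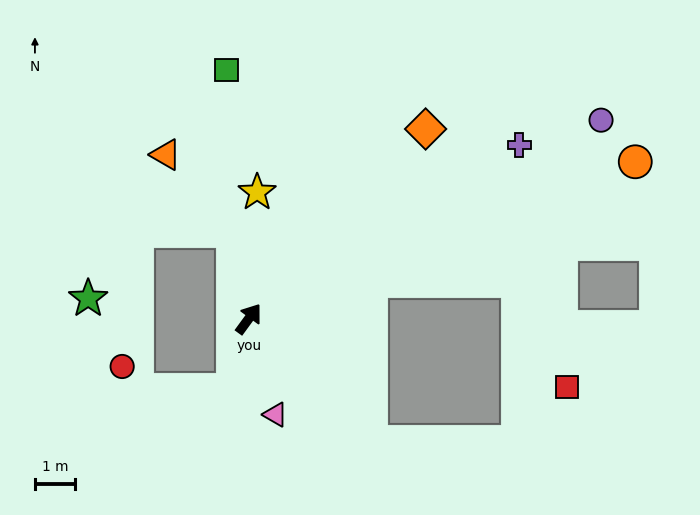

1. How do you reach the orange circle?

turn right 32°, forward 10.5 m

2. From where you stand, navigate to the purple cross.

turn right 21°, forward 8.1 m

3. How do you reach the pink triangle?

turn right 128°, forward 2.5 m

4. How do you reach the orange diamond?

turn right 7°, forward 6.5 m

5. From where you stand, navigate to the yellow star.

turn left 32°, forward 3.2 m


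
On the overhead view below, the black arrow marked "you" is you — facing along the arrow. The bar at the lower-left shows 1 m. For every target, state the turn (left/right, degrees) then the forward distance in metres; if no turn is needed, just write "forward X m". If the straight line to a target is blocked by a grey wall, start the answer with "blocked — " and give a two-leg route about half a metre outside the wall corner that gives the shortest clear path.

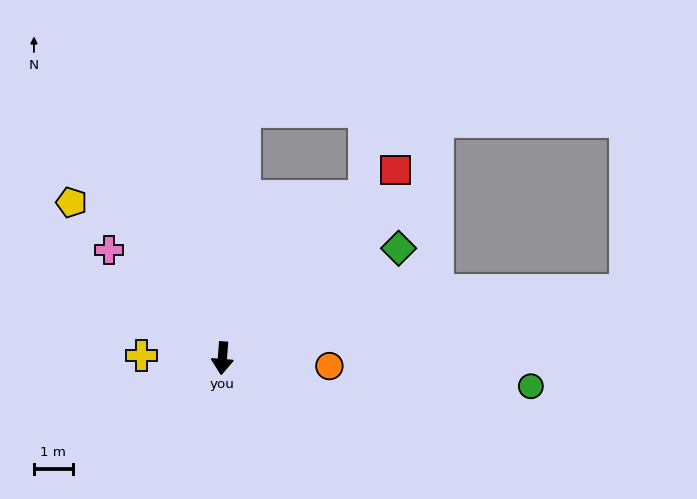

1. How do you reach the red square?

turn left 142°, forward 6.6 m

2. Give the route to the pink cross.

turn right 129°, forward 4.1 m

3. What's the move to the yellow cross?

turn right 88°, forward 2.1 m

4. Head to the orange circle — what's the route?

turn left 90°, forward 2.8 m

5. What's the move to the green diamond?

turn left 126°, forward 5.4 m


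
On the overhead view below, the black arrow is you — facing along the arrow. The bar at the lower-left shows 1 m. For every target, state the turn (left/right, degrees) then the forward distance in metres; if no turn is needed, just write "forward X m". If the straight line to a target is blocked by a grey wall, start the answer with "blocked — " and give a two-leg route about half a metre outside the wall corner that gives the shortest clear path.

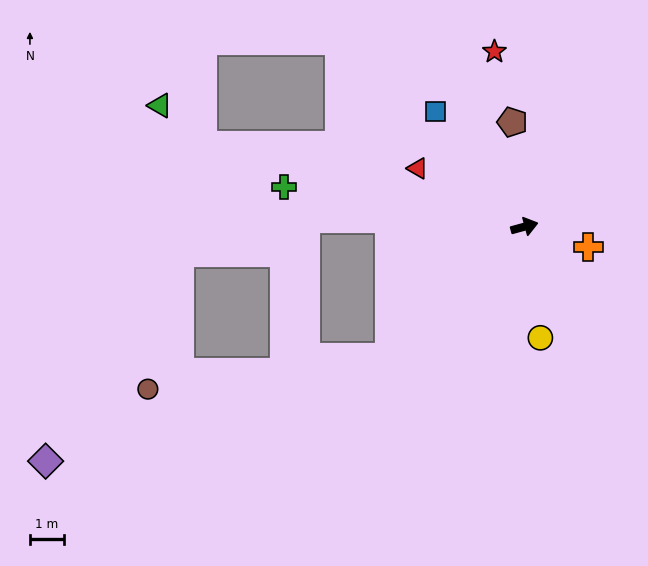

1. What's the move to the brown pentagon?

turn left 81°, forward 3.1 m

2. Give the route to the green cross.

turn left 155°, forward 7.2 m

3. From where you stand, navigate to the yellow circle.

turn right 97°, forward 3.3 m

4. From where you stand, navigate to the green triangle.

blocked — turn left 151°, forward 9.8 m, then turn right 29°, forward 1.7 m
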